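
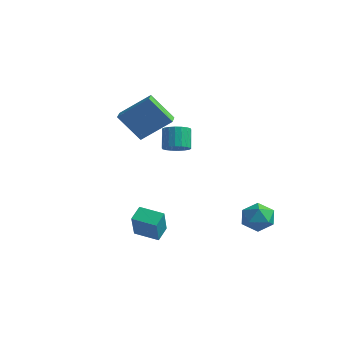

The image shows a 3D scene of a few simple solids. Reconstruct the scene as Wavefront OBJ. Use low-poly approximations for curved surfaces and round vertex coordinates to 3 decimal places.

v 0.169 -1.529 2.402
v 0.875 -1.434 2.668
v 0.376 -0.975 3.824
v -0.329 -1.071 3.558
v 0.809 -1.136 2.522
v 0.31 -0.677 3.678
v 0.616 -0.916 2.351
v 0.117 -0.458 3.507
v 0.335 -0.818 2.191
v -0.164 -0.359 3.347
v 0.021 -0.861 2.073
v -0.478 -0.402 3.228
v -0.264 -1.036 2.019
v -0.762 -0.577 3.175
v -0.462 -1.309 2.042
v -0.961 -0.85 3.198
v -0.536 -1.625 2.136
v -1.035 -1.166 3.292
v -0.47 -1.923 2.282
v -0.969 -1.464 3.438
v -0.277 -2.142 2.453
v -0.776 -1.684 3.609
v 0.004 -2.241 2.613
v -0.495 -1.782 3.769
v 0.318 -2.198 2.732
v -0.181 -1.739 3.887
v 0.602 -2.023 2.785
v 0.104 -1.564 3.941
v 0.801 -1.75 2.762
v 0.302 -1.291 3.918
v -0.154 -4.168 -3.084
v -0.412 -3.4 -2.533
v 1.065 -3.56 -3.36
v 0.807 -2.792 -2.809
v 0.593 -4.988 -1.591
v 0.335 -4.22 -1.04
v 1.812 -4.38 -1.867
v 1.554 -3.612 -1.316
v 1.775 2.067 -2.646
v 2.458 2.838 -2.662
v 3.022 0.962 -2.718
v 3.705 1.733 -2.734
v 3.161 1.545 -1.879
v 2.391 2.228 -1.835
v 3.089 1.572 -3.545
v 2.319 2.255 -3.501
v 3.271 2.533 -3.218
v 3.315 2.515 -2.189
v 2.165 1.285 -3.191
v 2.209 1.267 -2.162
v -4.441 -1.468 3.823
v -3.277 -0.255 5.147
v -3.465 -0.677 2.241
v -2.301 0.536 3.566
v -3.639 -2.316 3.894
v -2.475 -1.103 5.219
v -2.663 -1.525 2.313
v -1.499 -0.312 3.637
f 2 1 5
f 2 5 3
f 3 5 6
f 3 6 4
f 5 1 7
f 5 7 6
f 6 7 8
f 6 8 4
f 7 1 9
f 7 9 8
f 8 9 10
f 8 10 4
f 9 1 11
f 9 11 10
f 10 11 12
f 10 12 4
f 11 1 13
f 11 13 12
f 12 13 14
f 12 14 4
f 13 1 15
f 13 15 14
f 14 15 16
f 14 16 4
f 15 1 17
f 15 17 16
f 16 17 18
f 16 18 4
f 17 1 19
f 17 19 18
f 18 19 20
f 18 20 4
f 19 1 21
f 19 21 20
f 20 21 22
f 20 22 4
f 21 1 23
f 21 23 22
f 22 23 24
f 22 24 4
f 23 1 25
f 23 25 24
f 24 25 26
f 24 26 4
f 25 1 27
f 25 27 26
f 26 27 28
f 26 28 4
f 27 1 29
f 27 29 28
f 28 29 30
f 28 30 4
f 29 1 2
f 29 2 30
f 30 2 3
f 30 3 4
f 32 34 31
f 35 32 31
f 31 34 33
f 33 35 31
f 32 38 34
f 36 32 35
f 36 38 32
f 34 38 33
f 37 35 33
f 33 38 37
f 37 36 35
f 38 36 37
f 39 50 44
f 39 44 40
f 39 40 46
f 39 46 49
f 39 49 50
f 40 44 48
f 44 50 43
f 50 49 41
f 49 46 45
f 46 40 47
f 42 48 43
f 42 43 41
f 42 41 45
f 42 45 47
f 42 47 48
f 43 48 44
f 41 43 50
f 45 41 49
f 47 45 46
f 48 47 40
f 52 54 51
f 55 52 51
f 51 54 53
f 53 55 51
f 52 58 54
f 56 52 55
f 56 58 52
f 54 58 53
f 57 55 53
f 53 58 57
f 57 56 55
f 58 56 57



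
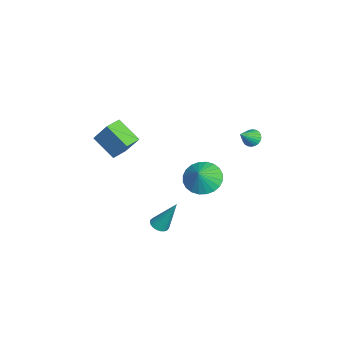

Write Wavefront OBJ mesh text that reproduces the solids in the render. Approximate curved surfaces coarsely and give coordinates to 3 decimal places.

v -2.005 2.761 1.682
v -1.597 2.907 1.414
v -1.335 2.199 2.398
v -1.612 3.056 1.545
v -1.688 3.159 1.698
v -1.812 3.203 1.847
v -1.965 3.178 1.972
v -2.124 3.091 2.052
v -2.266 2.953 2.076
v -2.367 2.785 2.04
v -2.414 2.614 1.95
v -2.398 2.465 1.819
v -2.323 2.362 1.667
v -2.199 2.319 1.517
v -2.046 2.343 1.392
v -1.886 2.431 1.312
v -1.745 2.569 1.288
v -1.643 2.736 1.324
v -3.894 -3.326 -0.762
v -4.648 -4.328 0.114
v -3.425 -2.626 0.442
v -4.179 -3.628 1.318
v -3.141 -3.872 -0.738
v -3.895 -4.874 0.138
v -2.672 -3.172 0.466
v -3.426 -4.174 1.342
v -2.262 0.466 -1.451
v -1.528 0.3 -2.094
v -1.538 0.254 -0.569
v -1.491 0.679 -2.033
v -1.571 1.027 -1.884
v -1.757 1.288 -1.669
v -2.019 1.425 -1.421
v -2.319 1.415 -1.177
v -2.61 1.261 -0.975
v -2.847 0.986 -0.845
v -2.996 0.631 -0.808
v -3.033 0.252 -0.868
v -2.953 -0.096 -1.017
v -2.767 -0.357 -1.232
v -2.505 -0.494 -1.481
v -2.206 -0.484 -1.725
v -1.915 -0.33 -1.927
v -1.677 -0.055 -2.056
v -1.619 -1.588 -4.44
v -1.127 -1.51 -4.552
v -1.361 -0.752 -2.72
v -1.218 -1.333 -4.624
v -1.377 -1.199 -4.665
v -1.578 -1.133 -4.667
v -1.787 -1.145 -4.63
v -1.966 -1.234 -4.56
v -2.086 -1.384 -4.469
v -2.124 -1.569 -4.374
v -2.076 -1.758 -4.289
v -1.948 -1.917 -4.231
v -1.763 -2.019 -4.209
v -1.554 -2.047 -4.227
v -1.356 -1.995 -4.282
v -1.203 -1.873 -4.364
v -1.122 -1.701 -4.46
f 2 1 4
f 2 4 3
f 4 1 5
f 4 5 3
f 5 1 6
f 5 6 3
f 6 1 7
f 6 7 3
f 7 1 8
f 7 8 3
f 8 1 9
f 8 9 3
f 9 1 10
f 9 10 3
f 10 1 11
f 10 11 3
f 11 1 12
f 11 12 3
f 12 1 13
f 12 13 3
f 13 1 14
f 13 14 3
f 14 1 15
f 14 15 3
f 15 1 16
f 15 16 3
f 16 1 17
f 16 17 3
f 17 1 18
f 17 18 3
f 18 1 2
f 18 2 3
f 20 22 19
f 23 20 19
f 19 22 21
f 21 23 19
f 20 26 22
f 24 20 23
f 24 26 20
f 22 26 21
f 25 23 21
f 21 26 25
f 25 24 23
f 26 24 25
f 28 27 30
f 28 30 29
f 30 27 31
f 30 31 29
f 31 27 32
f 31 32 29
f 32 27 33
f 32 33 29
f 33 27 34
f 33 34 29
f 34 27 35
f 34 35 29
f 35 27 36
f 35 36 29
f 36 27 37
f 36 37 29
f 37 27 38
f 37 38 29
f 38 27 39
f 38 39 29
f 39 27 40
f 39 40 29
f 40 27 41
f 40 41 29
f 41 27 42
f 41 42 29
f 42 27 43
f 42 43 29
f 43 27 44
f 43 44 29
f 44 27 28
f 44 28 29
f 46 45 48
f 46 48 47
f 48 45 49
f 48 49 47
f 49 45 50
f 49 50 47
f 50 45 51
f 50 51 47
f 51 45 52
f 51 52 47
f 52 45 53
f 52 53 47
f 53 45 54
f 53 54 47
f 54 45 55
f 54 55 47
f 55 45 56
f 55 56 47
f 56 45 57
f 56 57 47
f 57 45 58
f 57 58 47
f 58 45 59
f 58 59 47
f 59 45 60
f 59 60 47
f 60 45 61
f 60 61 47
f 61 45 46
f 61 46 47



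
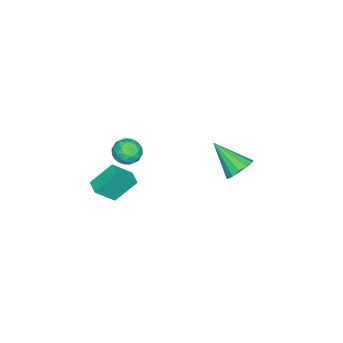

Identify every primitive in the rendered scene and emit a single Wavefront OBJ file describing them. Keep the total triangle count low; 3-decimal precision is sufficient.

v -1.289 -3.734 -4.203
v -0.49 -4.501 -3.091
v -2.081 -2.784 -2.979
v -1.281 -3.551 -1.867
v -0.639 -3.129 -4.253
v 0.161 -3.896 -3.141
v -1.43 -2.179 -3.029
v -0.631 -2.946 -1.917
v -3.737 -3.647 -1.755
v -3.116 -3.055 -1.504
v -2.944 -3.985 -2.916
v -2.323 -3.393 -2.665
v -2.448 -4.139 -2.189
v -2.938 -3.93 -1.471
v -3.122 -3.11 -2.949
v -3.612 -2.901 -2.231
v -2.736 -2.723 -2.242
v -2.32 -3.359 -1.772
v -3.74 -3.681 -2.648
v -3.324 -4.317 -2.178
v -3.496 -3.321 -1.528
v -2.564 -3.719 -2.892
v -2.637 -4.157 -2.612
v -2.272 -3.809 -2.465
v -3.391 -3.836 -1.508
v -3.027 -3.488 -1.361
v -2.634 -4.125 -1.763
v -3.033 -3.552 -3.059
v -2.669 -3.204 -2.912
v -3.788 -3.231 -1.955
v -3.423 -2.883 -1.808
v -3.426 -2.915 -2.657
v -2.908 -2.778 -1.814
v -2.442 -2.977 -2.496
v -2.911 -2.811 -2.663
v -3.2 -2.688 -2.241
v -2.663 -3.152 -1.537
v -2.197 -3.351 -2.22
v -2.27 -3.789 -1.94
v -2.558 -3.666 -1.518
v -2.44 -2.957 -1.971
v -3.863 -3.689 -2.2
v -3.397 -3.888 -2.883
v -3.502 -3.374 -2.902
v -3.79 -3.251 -2.48
v -3.618 -4.063 -1.924
v -3.152 -4.262 -2.606
v -2.86 -4.352 -2.179
v -3.149 -4.229 -1.757
v -3.62 -4.083 -2.449
v -1.27 3.674 0.432
v -0.412 3.622 0.618
v -1.65 2.026 1.728
v -0.609 3.931 0.953
v -1.016 4.158 1.122
v -1.504 4.231 1.072
v -1.917 4.127 0.819
v -2.126 3.88 0.443
v -2.062 3.567 0.064
v -1.747 3.288 -0.198
v -1.281 3.131 -0.261
v -0.811 3.147 -0.103
v -0.487 3.33 0.225
f 2 4 1
f 5 2 1
f 1 4 3
f 3 5 1
f 2 8 4
f 6 2 5
f 6 8 2
f 4 8 3
f 7 5 3
f 3 8 7
f 7 6 5
f 8 6 7
f 9 46 25
f 46 20 49
f 25 49 14
f 46 49 25
f 9 25 21
f 25 14 26
f 21 26 10
f 25 26 21
f 9 21 30
f 21 10 31
f 30 31 16
f 21 31 30
f 9 30 42
f 30 16 45
f 42 45 19
f 30 45 42
f 9 42 46
f 42 19 50
f 46 50 20
f 42 50 46
f 10 26 37
f 26 14 40
f 37 40 18
f 26 40 37
f 14 49 27
f 49 20 48
f 27 48 13
f 49 48 27
f 20 50 47
f 50 19 43
f 47 43 11
f 50 43 47
f 19 45 44
f 45 16 32
f 44 32 15
f 45 32 44
f 16 31 36
f 31 10 33
f 36 33 17
f 31 33 36
f 12 38 24
f 38 18 39
f 24 39 13
f 38 39 24
f 12 24 22
f 24 13 23
f 22 23 11
f 24 23 22
f 12 22 29
f 22 11 28
f 29 28 15
f 22 28 29
f 12 29 34
f 29 15 35
f 34 35 17
f 29 35 34
f 12 34 38
f 34 17 41
f 38 41 18
f 34 41 38
f 13 39 27
f 39 18 40
f 27 40 14
f 39 40 27
f 11 23 47
f 23 13 48
f 47 48 20
f 23 48 47
f 15 28 44
f 28 11 43
f 44 43 19
f 28 43 44
f 17 35 36
f 35 15 32
f 36 32 16
f 35 32 36
f 18 41 37
f 41 17 33
f 37 33 10
f 41 33 37
f 52 51 54
f 52 54 53
f 54 51 55
f 54 55 53
f 55 51 56
f 55 56 53
f 56 51 57
f 56 57 53
f 57 51 58
f 57 58 53
f 58 51 59
f 58 59 53
f 59 51 60
f 59 60 53
f 60 51 61
f 60 61 53
f 61 51 62
f 61 62 53
f 62 51 63
f 62 63 53
f 63 51 52
f 63 52 53



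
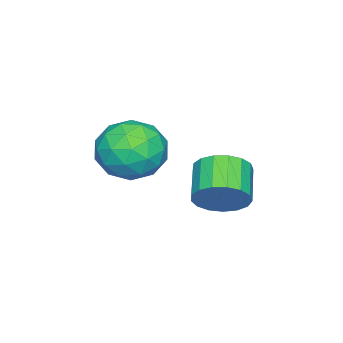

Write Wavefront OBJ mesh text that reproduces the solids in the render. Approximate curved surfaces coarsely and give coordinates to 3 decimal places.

v 1.742 3.111 0.236
v 2.28 2.682 0.784
v 1.237 2.199 1.432
v 0.698 2.629 0.884
v 2.224 3.055 0.971
v 1.18 2.573 1.618
v 2.056 3.442 0.989
v 1.012 2.959 1.637
v 1.817 3.752 0.835
v 0.773 3.269 1.482
v 1.561 3.916 0.543
v 0.517 3.433 1.191
v 1.346 3.895 0.182
v 0.302 3.412 0.83
v 1.222 3.695 -0.167
v 0.178 3.212 0.48
v 1.217 3.361 -0.424
v 0.173 2.878 0.224
v 1.332 2.97 -0.53
v 0.288 2.487 0.118
v 1.541 2.611 -0.46
v 0.497 2.129 0.188
v 1.797 2.367 -0.23
v 0.753 1.884 0.417
v 2.039 2.294 0.106
v 0.996 1.811 0.754
v 2.214 2.407 0.472
v 1.17 1.924 1.12
v 1.922 1.2 1.196
v 2.62 0.325 0.907
v 0.76 -0.005 2.033
v 1.458 -0.88 1.744
v 1.798 -0.105 2.532
v 2.516 0.64 2.015
v 0.864 -0.32 0.925
v 1.582 0.425 0.408
v 1.966 -0.614 0.739
v 2.544 -0.482 1.732
v 0.836 0.802 1.208
v 1.414 0.934 2.201
v 2.373 0.868 0.978
v 1.007 -0.548 1.962
v 1.207 -0.093 2.425
v 1.617 -0.607 2.255
v 2.312 1.053 1.63
v 2.723 0.539 1.459
v 2.239 0.286 2.415
v 0.657 -0.219 1.481
v 1.068 -0.733 1.31
v 1.763 0.927 0.685
v 2.173 0.413 0.515
v 1.141 0.034 0.525
v 2.399 -0.198 0.709
v 1.716 -0.906 1.201
v 1.367 -0.577 0.72
v 1.789 -0.139 0.416
v 2.739 -0.12 1.293
v 2.056 -0.828 1.785
v 2.256 -0.373 2.249
v 2.678 0.065 1.945
v 2.355 -0.672 1.195
v 1.324 1.148 1.155
v 0.641 0.44 1.647
v 0.702 0.255 0.995
v 1.124 0.693 0.691
v 1.664 1.226 1.739
v 0.981 0.518 2.231
v 1.591 0.459 2.524
v 2.013 0.897 2.22
v 1.025 0.992 1.745
f 2 1 5
f 2 5 3
f 3 5 6
f 3 6 4
f 5 1 7
f 5 7 6
f 6 7 8
f 6 8 4
f 7 1 9
f 7 9 8
f 8 9 10
f 8 10 4
f 9 1 11
f 9 11 10
f 10 11 12
f 10 12 4
f 11 1 13
f 11 13 12
f 12 13 14
f 12 14 4
f 13 1 15
f 13 15 14
f 14 15 16
f 14 16 4
f 15 1 17
f 15 17 16
f 16 17 18
f 16 18 4
f 17 1 19
f 17 19 18
f 18 19 20
f 18 20 4
f 19 1 21
f 19 21 20
f 20 21 22
f 20 22 4
f 21 1 23
f 21 23 22
f 22 23 24
f 22 24 4
f 23 1 25
f 23 25 24
f 24 25 26
f 24 26 4
f 25 1 27
f 25 27 26
f 26 27 28
f 26 28 4
f 27 1 2
f 27 2 28
f 28 2 3
f 28 3 4
f 29 66 45
f 66 40 69
f 45 69 34
f 66 69 45
f 29 45 41
f 45 34 46
f 41 46 30
f 45 46 41
f 29 41 50
f 41 30 51
f 50 51 36
f 41 51 50
f 29 50 62
f 50 36 65
f 62 65 39
f 50 65 62
f 29 62 66
f 62 39 70
f 66 70 40
f 62 70 66
f 30 46 57
f 46 34 60
f 57 60 38
f 46 60 57
f 34 69 47
f 69 40 68
f 47 68 33
f 69 68 47
f 40 70 67
f 70 39 63
f 67 63 31
f 70 63 67
f 39 65 64
f 65 36 52
f 64 52 35
f 65 52 64
f 36 51 56
f 51 30 53
f 56 53 37
f 51 53 56
f 32 58 44
f 58 38 59
f 44 59 33
f 58 59 44
f 32 44 42
f 44 33 43
f 42 43 31
f 44 43 42
f 32 42 49
f 42 31 48
f 49 48 35
f 42 48 49
f 32 49 54
f 49 35 55
f 54 55 37
f 49 55 54
f 32 54 58
f 54 37 61
f 58 61 38
f 54 61 58
f 33 59 47
f 59 38 60
f 47 60 34
f 59 60 47
f 31 43 67
f 43 33 68
f 67 68 40
f 43 68 67
f 35 48 64
f 48 31 63
f 64 63 39
f 48 63 64
f 37 55 56
f 55 35 52
f 56 52 36
f 55 52 56
f 38 61 57
f 61 37 53
f 57 53 30
f 61 53 57



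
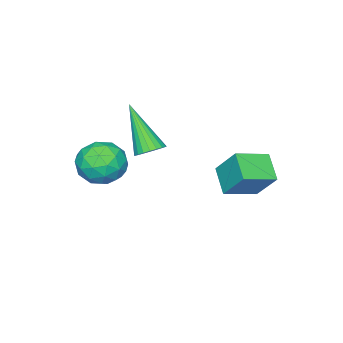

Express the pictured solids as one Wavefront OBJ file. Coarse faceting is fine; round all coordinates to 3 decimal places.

v -0.037 -1.29 3.428
v 0.804 -1.107 3.151
v -0.124 -2.373 2.449
v 0.717 -2.19 2.172
v 0.578 -2.544 2.992
v 0.632 -1.874 3.598
v 0.048 -1.606 2.002
v 0.102 -0.936 2.608
v 0.857 -1.302 2.27
v 1.184 -1.882 2.882
v -0.504 -1.598 2.718
v -0.177 -2.178 3.33
v 0.391 -1.103 3.376
v 0.289 -2.377 2.224
v 0.207 -2.585 2.707
v 0.702 -2.477 2.544
v 0.29 -1.554 3.638
v 0.784 -1.447 3.476
v 0.651 -2.291 3.382
v -0.104 -2.033 2.124
v 0.39 -1.926 1.962
v -0.022 -1.003 3.056
v 0.473 -0.895 2.893
v 0.029 -1.189 2.218
v 0.917 -1.111 2.695
v 0.866 -1.747 2.119
v 0.472 -1.404 2.02
v 0.504 -1.01 2.375
v 1.109 -1.451 3.055
v 1.058 -2.088 2.479
v 0.976 -2.296 2.961
v 1.008 -1.902 3.317
v 1.14 -1.566 2.537
v -0.378 -1.392 3.121
v -0.429 -2.029 2.545
v -0.328 -1.578 2.283
v -0.296 -1.184 2.639
v -0.186 -1.733 3.481
v -0.237 -2.369 2.905
v 0.176 -2.47 3.225
v 0.208 -2.076 3.58
v -0.46 -1.914 3.063
v -3.057 0.205 1.617
v -2.98 1.047 2.682
v -4.151 0.748 1.267
v -4.074 1.59 2.333
v -2.486 0.95 0.987
v -2.409 1.792 2.053
v -3.58 1.493 0.638
v -3.503 2.335 1.703
v -1.852 -1.529 2.371
v -1.474 -1.242 2.668
v -2.228 -2.711 3.989
v -1.669 -1.122 2.71
v -1.896 -1.073 2.693
v -2.115 -1.102 2.621
v -2.289 -1.206 2.505
v -2.387 -1.365 2.366
v -2.393 -1.552 2.228
v -2.305 -1.735 2.114
v -2.138 -1.883 2.045
v -1.922 -1.969 2.032
v -1.694 -1.979 2.078
v -1.493 -1.911 2.174
v -1.354 -1.777 2.304
v -1.302 -1.6 2.446
v -1.344 -1.411 2.575
f 1 38 17
f 38 12 41
f 17 41 6
f 38 41 17
f 1 17 13
f 17 6 18
f 13 18 2
f 17 18 13
f 1 13 22
f 13 2 23
f 22 23 8
f 13 23 22
f 1 22 34
f 22 8 37
f 34 37 11
f 22 37 34
f 1 34 38
f 34 11 42
f 38 42 12
f 34 42 38
f 2 18 29
f 18 6 32
f 29 32 10
f 18 32 29
f 6 41 19
f 41 12 40
f 19 40 5
f 41 40 19
f 12 42 39
f 42 11 35
f 39 35 3
f 42 35 39
f 11 37 36
f 37 8 24
f 36 24 7
f 37 24 36
f 8 23 28
f 23 2 25
f 28 25 9
f 23 25 28
f 4 30 16
f 30 10 31
f 16 31 5
f 30 31 16
f 4 16 14
f 16 5 15
f 14 15 3
f 16 15 14
f 4 14 21
f 14 3 20
f 21 20 7
f 14 20 21
f 4 21 26
f 21 7 27
f 26 27 9
f 21 27 26
f 4 26 30
f 26 9 33
f 30 33 10
f 26 33 30
f 5 31 19
f 31 10 32
f 19 32 6
f 31 32 19
f 3 15 39
f 15 5 40
f 39 40 12
f 15 40 39
f 7 20 36
f 20 3 35
f 36 35 11
f 20 35 36
f 9 27 28
f 27 7 24
f 28 24 8
f 27 24 28
f 10 33 29
f 33 9 25
f 29 25 2
f 33 25 29
f 44 46 43
f 47 44 43
f 43 46 45
f 45 47 43
f 44 50 46
f 48 44 47
f 48 50 44
f 46 50 45
f 49 47 45
f 45 50 49
f 49 48 47
f 50 48 49
f 52 51 54
f 52 54 53
f 54 51 55
f 54 55 53
f 55 51 56
f 55 56 53
f 56 51 57
f 56 57 53
f 57 51 58
f 57 58 53
f 58 51 59
f 58 59 53
f 59 51 60
f 59 60 53
f 60 51 61
f 60 61 53
f 61 51 62
f 61 62 53
f 62 51 63
f 62 63 53
f 63 51 64
f 63 64 53
f 64 51 65
f 64 65 53
f 65 51 66
f 65 66 53
f 66 51 67
f 66 67 53
f 67 51 52
f 67 52 53



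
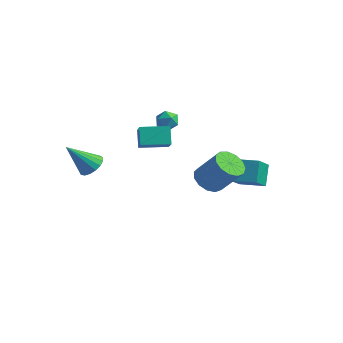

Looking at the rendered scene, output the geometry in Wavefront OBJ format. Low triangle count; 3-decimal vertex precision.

v -2.866 4.237 1.43
v -2.404 4.299 0.96
v -2.616 3.201 1.54
v -2.154 3.263 1.07
v -2.07 3.557 1.658
v -2.225 4.197 1.59
v -2.795 3.303 0.91
v -2.95 3.943 0.842
v -2.36 3.721 0.639
v -1.912 3.879 1.101
v -3.108 3.621 1.399
v -2.66 3.779 1.861
v -2.148 -2.072 0.643
v -1.592 -1.863 1.067
v -2.852 -3.028 2.037
v -1.833 -1.614 1.116
v -2.146 -1.471 1.057
v -2.459 -1.465 0.903
v -2.702 -1.598 0.689
v -2.817 -1.84 0.465
v -2.779 -2.135 0.282
v -2.597 -2.416 0.181
v -2.312 -2.618 0.187
v -1.989 -2.695 0.297
v -1.703 -2.629 0.486
v -1.519 -2.436 0.712
v -1.479 -2.16 0.921
v -2.674 1.791 0.067
v -1.896 1.093 0.822
v -3.141 2.244 0.966
v -2.362 1.546 1.722
v -1.658 2.894 0.038
v -0.879 2.196 0.794
v -2.124 3.347 0.938
v -1.346 2.649 1.693
v 2.131 3.753 -1.551
v 2.636 2.369 -0.5
v 1.762 4.419 -0.497
v 2.267 3.035 0.554
v 3.333 4.265 -1.454
v 3.838 2.881 -0.403
v 2.964 4.931 -0.4
v 3.469 3.547 0.651
v 2.382 1.105 0.009
v 2.846 0.438 -0.242
v 3.962 0.688 1.161
v 3.498 1.355 1.411
v 3.033 0.822 -0.459
v 4.149 1.072 0.944
v 3.013 1.296 -0.528
v 4.129 1.545 0.875
v 2.793 1.709 -0.426
v 3.909 1.958 0.977
v 2.443 1.93 -0.187
v 3.559 2.18 1.216
v 2.073 1.89 0.115
v 3.189 2.139 1.518
v 1.801 1.6 0.383
v 2.917 1.85 1.785
v 1.714 1.153 0.532
v 2.83 1.403 1.935
v 1.839 0.691 0.515
v 2.955 0.941 1.917
v 2.136 0.361 0.337
v 3.252 0.61 1.74
v 2.511 0.266 0.055
v 3.628 0.516 1.458
f 1 12 6
f 1 6 2
f 1 2 8
f 1 8 11
f 1 11 12
f 2 6 10
f 6 12 5
f 12 11 3
f 11 8 7
f 8 2 9
f 4 10 5
f 4 5 3
f 4 3 7
f 4 7 9
f 4 9 10
f 5 10 6
f 3 5 12
f 7 3 11
f 9 7 8
f 10 9 2
f 14 13 16
f 14 16 15
f 16 13 17
f 16 17 15
f 17 13 18
f 17 18 15
f 18 13 19
f 18 19 15
f 19 13 20
f 19 20 15
f 20 13 21
f 20 21 15
f 21 13 22
f 21 22 15
f 22 13 23
f 22 23 15
f 23 13 24
f 23 24 15
f 24 13 25
f 24 25 15
f 25 13 26
f 25 26 15
f 26 13 27
f 26 27 15
f 27 13 14
f 27 14 15
f 29 31 28
f 32 29 28
f 28 31 30
f 30 32 28
f 29 35 31
f 33 29 32
f 33 35 29
f 31 35 30
f 34 32 30
f 30 35 34
f 34 33 32
f 35 33 34
f 37 39 36
f 40 37 36
f 36 39 38
f 38 40 36
f 37 43 39
f 41 37 40
f 41 43 37
f 39 43 38
f 42 40 38
f 38 43 42
f 42 41 40
f 43 41 42
f 45 44 48
f 45 48 46
f 46 48 49
f 46 49 47
f 48 44 50
f 48 50 49
f 49 50 51
f 49 51 47
f 50 44 52
f 50 52 51
f 51 52 53
f 51 53 47
f 52 44 54
f 52 54 53
f 53 54 55
f 53 55 47
f 54 44 56
f 54 56 55
f 55 56 57
f 55 57 47
f 56 44 58
f 56 58 57
f 57 58 59
f 57 59 47
f 58 44 60
f 58 60 59
f 59 60 61
f 59 61 47
f 60 44 62
f 60 62 61
f 61 62 63
f 61 63 47
f 62 44 64
f 62 64 63
f 63 64 65
f 63 65 47
f 64 44 66
f 64 66 65
f 65 66 67
f 65 67 47
f 66 44 45
f 66 45 67
f 67 45 46
f 67 46 47



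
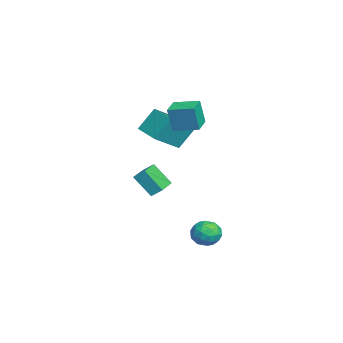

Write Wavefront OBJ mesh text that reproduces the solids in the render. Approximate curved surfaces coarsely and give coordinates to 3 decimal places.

v -2.02 -0.554 -2.427
v -2.449 -1.495 -1.18
v -1.845 0.047 -1.912
v -2.274 -0.895 -0.666
v -0.526 -1.085 -2.314
v -0.955 -2.027 -1.068
v -0.351 -0.485 -1.8
v -0.78 -1.426 -0.553
v -2.123 0.454 2.469
v -2.056 0.156 4.008
v -1.671 1.841 2.718
v -1.604 1.543 4.258
v -0.896 0.077 2.342
v -0.829 -0.221 3.882
v -0.444 1.464 2.592
v -0.377 1.166 4.131
v -2.853 -1.734 1.793
v -3.155 -0.837 3.144
v -4.061 -0.399 0.637
v -4.363 0.498 1.988
v -1.597 -0.858 1.492
v -1.899 0.039 2.843
v -2.805 0.477 0.336
v -3.107 1.374 1.687
v 2.012 2.287 -4.31
v 2.644 2.499 -3.714
v 2.096 0.901 -3.906
v 2.728 1.113 -3.31
v 1.886 1.387 -3.185
v 1.835 2.243 -3.435
v 2.905 1.157 -4.185
v 2.854 2.013 -4.435
v 3.196 1.8 -3.637
v 2.567 1.942 -3.019
v 2.173 1.458 -4.601
v 1.544 1.6 -3.983
v 2.321 2.515 -4.048
v 2.419 0.885 -3.572
v 1.924 1.046 -3.499
v 2.296 1.171 -3.149
v 1.845 2.365 -3.883
v 2.217 2.489 -3.533
v 1.771 1.835 -3.222
v 2.523 0.911 -4.087
v 2.895 1.035 -3.737
v 2.444 2.229 -4.471
v 2.816 2.354 -4.121
v 2.969 1.565 -4.398
v 3.017 2.228 -3.652
v 3.066 1.414 -3.415
v 3.17 1.439 -3.929
v 3.14 1.943 -4.076
v 2.647 2.312 -3.289
v 2.696 1.497 -3.052
v 2.201 1.658 -2.978
v 2.171 2.162 -3.125
v 2.971 1.901 -3.244
v 2.044 1.903 -4.568
v 2.093 1.088 -4.331
v 2.569 1.238 -4.495
v 2.539 1.742 -4.642
v 1.674 1.986 -4.205
v 1.723 1.172 -3.968
v 1.6 1.457 -3.544
v 1.57 1.961 -3.691
v 1.769 1.499 -4.376
f 2 4 1
f 5 2 1
f 1 4 3
f 3 5 1
f 2 8 4
f 6 2 5
f 6 8 2
f 4 8 3
f 7 5 3
f 3 8 7
f 7 6 5
f 8 6 7
f 10 12 9
f 13 10 9
f 9 12 11
f 11 13 9
f 10 16 12
f 14 10 13
f 14 16 10
f 12 16 11
f 15 13 11
f 11 16 15
f 15 14 13
f 16 14 15
f 18 20 17
f 21 18 17
f 17 20 19
f 19 21 17
f 18 24 20
f 22 18 21
f 22 24 18
f 20 24 19
f 23 21 19
f 19 24 23
f 23 22 21
f 24 22 23
f 25 62 41
f 62 36 65
f 41 65 30
f 62 65 41
f 25 41 37
f 41 30 42
f 37 42 26
f 41 42 37
f 25 37 46
f 37 26 47
f 46 47 32
f 37 47 46
f 25 46 58
f 46 32 61
f 58 61 35
f 46 61 58
f 25 58 62
f 58 35 66
f 62 66 36
f 58 66 62
f 26 42 53
f 42 30 56
f 53 56 34
f 42 56 53
f 30 65 43
f 65 36 64
f 43 64 29
f 65 64 43
f 36 66 63
f 66 35 59
f 63 59 27
f 66 59 63
f 35 61 60
f 61 32 48
f 60 48 31
f 61 48 60
f 32 47 52
f 47 26 49
f 52 49 33
f 47 49 52
f 28 54 40
f 54 34 55
f 40 55 29
f 54 55 40
f 28 40 38
f 40 29 39
f 38 39 27
f 40 39 38
f 28 38 45
f 38 27 44
f 45 44 31
f 38 44 45
f 28 45 50
f 45 31 51
f 50 51 33
f 45 51 50
f 28 50 54
f 50 33 57
f 54 57 34
f 50 57 54
f 29 55 43
f 55 34 56
f 43 56 30
f 55 56 43
f 27 39 63
f 39 29 64
f 63 64 36
f 39 64 63
f 31 44 60
f 44 27 59
f 60 59 35
f 44 59 60
f 33 51 52
f 51 31 48
f 52 48 32
f 51 48 52
f 34 57 53
f 57 33 49
f 53 49 26
f 57 49 53



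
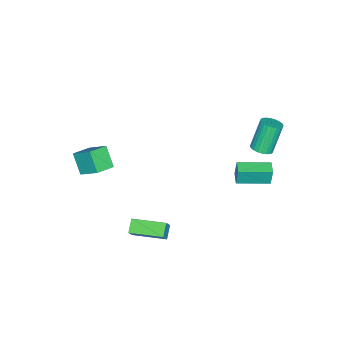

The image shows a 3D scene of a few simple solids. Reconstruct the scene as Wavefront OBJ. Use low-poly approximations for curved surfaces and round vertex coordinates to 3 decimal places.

v 3.881 -0.9 -2.419
v 3.101 -1.137 -1.892
v 3.419 1.155 -2.178
v 2.639 0.918 -1.652
v 4.341 -0.878 -1.728
v 3.561 -1.115 -1.202
v 3.879 1.177 -1.488
v 3.099 0.94 -0.961
v 3.166 -5.211 2.755
v 3.387 -3.909 3.81
v 2.037 -4.803 2.489
v 2.257 -3.502 3.543
v 3.723 -4.398 1.637
v 3.943 -3.097 2.691
v 2.593 -3.991 1.37
v 2.814 -2.689 2.425
v -4.427 3.803 -1.725
v -4.434 3.923 -0.511
v -3.68 4.284 -1.768
v -3.687 4.404 -0.554
v -3.293 2.056 -1.546
v -3.3 2.176 -0.332
v -2.546 2.537 -1.589
v -2.553 2.657 -0.375
v -3.351 3.755 1.803
v -2.705 3.809 2.093
v -3.563 4 3.967
v -4.209 3.945 3.677
v -2.763 4.075 2.04
v -3.621 4.265 3.914
v -2.91 4.291 1.95
v -3.768 4.482 3.824
v -3.125 4.427 1.838
v -3.983 4.617 3.712
v -3.373 4.459 1.721
v -4.232 4.65 3.595
v -3.619 4.385 1.616
v -4.477 4.576 3.49
v -3.823 4.215 1.54
v -4.682 4.405 3.414
v -3.956 3.974 1.504
v -4.814 4.165 3.378
v -3.997 3.7 1.513
v -4.855 3.891 3.387
v -3.939 3.435 1.566
v -4.797 3.625 3.44
v -3.792 3.218 1.656
v -4.65 3.409 3.53
v -3.577 3.083 1.768
v -4.435 3.273 3.642
v -3.328 3.05 1.885
v -4.187 3.241 3.759
v -3.083 3.124 1.99
v -3.941 3.315 3.864
v -2.878 3.295 2.066
v -3.737 3.485 3.94
v -2.746 3.535 2.102
v -3.604 3.726 3.976
f 2 4 1
f 5 2 1
f 1 4 3
f 3 5 1
f 2 8 4
f 6 2 5
f 6 8 2
f 4 8 3
f 7 5 3
f 3 8 7
f 7 6 5
f 8 6 7
f 10 12 9
f 13 10 9
f 9 12 11
f 11 13 9
f 10 16 12
f 14 10 13
f 14 16 10
f 12 16 11
f 15 13 11
f 11 16 15
f 15 14 13
f 16 14 15
f 18 20 17
f 21 18 17
f 17 20 19
f 19 21 17
f 18 24 20
f 22 18 21
f 22 24 18
f 20 24 19
f 23 21 19
f 19 24 23
f 23 22 21
f 24 22 23
f 26 25 29
f 26 29 27
f 27 29 30
f 27 30 28
f 29 25 31
f 29 31 30
f 30 31 32
f 30 32 28
f 31 25 33
f 31 33 32
f 32 33 34
f 32 34 28
f 33 25 35
f 33 35 34
f 34 35 36
f 34 36 28
f 35 25 37
f 35 37 36
f 36 37 38
f 36 38 28
f 37 25 39
f 37 39 38
f 38 39 40
f 38 40 28
f 39 25 41
f 39 41 40
f 40 41 42
f 40 42 28
f 41 25 43
f 41 43 42
f 42 43 44
f 42 44 28
f 43 25 45
f 43 45 44
f 44 45 46
f 44 46 28
f 45 25 47
f 45 47 46
f 46 47 48
f 46 48 28
f 47 25 49
f 47 49 48
f 48 49 50
f 48 50 28
f 49 25 51
f 49 51 50
f 50 51 52
f 50 52 28
f 51 25 53
f 51 53 52
f 52 53 54
f 52 54 28
f 53 25 55
f 53 55 54
f 54 55 56
f 54 56 28
f 55 25 57
f 55 57 56
f 56 57 58
f 56 58 28
f 57 25 26
f 57 26 58
f 58 26 27
f 58 27 28



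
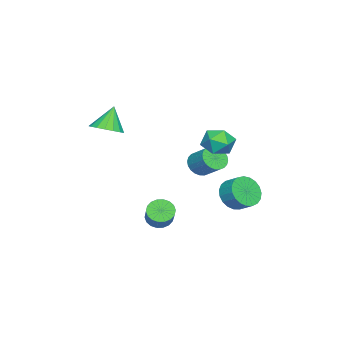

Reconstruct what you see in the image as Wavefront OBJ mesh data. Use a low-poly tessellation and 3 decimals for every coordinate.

v -3.181 2.575 -2.315
v -2.204 2.285 -2.46
v -1.881 3.094 -1.911
v -2.859 3.385 -1.765
v -2.272 2.54 -2.797
v -1.949 3.35 -2.248
v -2.497 2.802 -3.051
v -2.175 3.611 -2.501
v -2.841 3.025 -3.177
v -2.518 3.834 -2.627
v -3.243 3.169 -3.154
v -2.921 3.979 -2.605
v -3.635 3.211 -2.986
v -3.312 4.021 -2.437
v -3.948 3.144 -2.702
v -3.626 3.953 -2.152
v -4.129 2.977 -2.351
v -3.806 3.787 -1.801
v -4.146 2.742 -1.993
v -3.823 3.551 -1.444
v -3.996 2.477 -1.692
v -3.673 3.287 -1.143
v -3.705 2.23 -1.498
v -3.382 3.039 -0.949
v -3.324 2.042 -1.445
v -3.001 2.851 -0.896
v -2.918 1.946 -1.543
v -2.595 2.756 -0.993
v -2.557 1.96 -1.774
v -2.235 2.769 -1.225
v -2.305 2.079 -2.098
v -1.982 2.889 -1.549
v -0.225 3.678 3.171
v 0.251 3.49 2.338
v 0.129 2.23 3.702
v 0.605 2.042 2.869
v 0.968 2.692 3.502
v 0.749 3.587 3.174
v -0.369 2.133 2.866
v -0.588 3.028 2.538
v 0.162 2.534 2.149
v 0.988 2.88 2.542
v -0.608 2.84 3.498
v 0.218 3.186 3.891
v 0.28 -3.208 3.005
v 0.924 -2.559 3.262
v -0.42 -3.072 4.415
v 0.592 -2.314 3.073
v 0.188 -2.273 2.868
v -0.195 -2.446 2.695
v -0.469 -2.795 2.593
v -0.571 -3.237 2.585
v -0.479 -3.674 2.673
v -0.212 -4.003 2.838
v 0.167 -4.151 3.04
v 0.572 -4.083 3.235
v 0.911 -3.814 3.377
v 1.104 -3.407 3.434
v 1.109 -2.954 3.392
v -1.352 -0.953 -3.75
v -0.866 -0.908 -4.345
v 0.638 -0.222 -3.066
v 0.152 -0.267 -2.47
v -1.011 -0.597 -4.341
v 0.493 0.089 -3.062
v -1.223 -0.357 -4.22
v 0.28 0.329 -2.941
v -1.461 -0.235 -4.006
v 0.042 0.451 -2.726
v -1.677 -0.255 -3.741
v -0.174 0.431 -2.461
v -1.829 -0.414 -3.478
v -0.326 0.272 -2.198
v -1.887 -0.679 -3.268
v -0.383 0.007 -1.989
v -1.838 -0.998 -3.154
v -0.334 -0.312 -1.875
v -1.693 -1.309 -3.158
v -0.189 -0.623 -1.879
v -1.48 -1.549 -3.279
v 0.023 -0.863 -2
v -1.242 -1.671 -3.494
v 0.261 -0.985 -2.214
v -1.026 -1.651 -3.759
v 0.477 -0.965 -2.479
v -0.874 -1.492 -4.022
v 0.629 -0.806 -2.742
v -0.817 -1.227 -4.231
v 0.687 -0.541 -2.952
v -2.809 0.792 -0.159
v -2.055 0.549 -0.326
v -1.536 1.586 0.512
v -2.291 1.828 0.679
v -2.104 0.76 -0.556
v -1.586 1.796 0.281
v -2.261 0.976 -0.726
v -1.742 2.012 0.112
v -2.501 1.163 -0.809
v -1.983 2.2 0.028
v -2.789 1.294 -0.794
v -2.27 2.331 0.044
v -3.079 1.349 -0.681
v -2.56 2.385 0.156
v -3.328 1.319 -0.489
v -2.809 2.355 0.348
v -3.499 1.208 -0.247
v -2.98 2.245 0.59
v -3.564 1.034 0.008
v -3.045 2.071 0.846
v -3.514 0.824 0.239
v -2.996 1.86 1.076
v -3.358 0.608 0.408
v -2.839 1.644 1.246
v -3.117 0.42 0.492
v -2.599 1.457 1.329
v -2.83 0.289 0.476
v -2.311 1.326 1.314
v -2.54 0.235 0.364
v -2.021 1.271 1.201
v -2.291 0.265 0.172
v -1.772 1.301 1.009
v -2.12 0.375 -0.07
v -1.601 1.412 0.767
f 2 1 5
f 2 5 3
f 3 5 6
f 3 6 4
f 5 1 7
f 5 7 6
f 6 7 8
f 6 8 4
f 7 1 9
f 7 9 8
f 8 9 10
f 8 10 4
f 9 1 11
f 9 11 10
f 10 11 12
f 10 12 4
f 11 1 13
f 11 13 12
f 12 13 14
f 12 14 4
f 13 1 15
f 13 15 14
f 14 15 16
f 14 16 4
f 15 1 17
f 15 17 16
f 16 17 18
f 16 18 4
f 17 1 19
f 17 19 18
f 18 19 20
f 18 20 4
f 19 1 21
f 19 21 20
f 20 21 22
f 20 22 4
f 21 1 23
f 21 23 22
f 22 23 24
f 22 24 4
f 23 1 25
f 23 25 24
f 24 25 26
f 24 26 4
f 25 1 27
f 25 27 26
f 26 27 28
f 26 28 4
f 27 1 29
f 27 29 28
f 28 29 30
f 28 30 4
f 29 1 31
f 29 31 30
f 30 31 32
f 30 32 4
f 31 1 2
f 31 2 32
f 32 2 3
f 32 3 4
f 33 44 38
f 33 38 34
f 33 34 40
f 33 40 43
f 33 43 44
f 34 38 42
f 38 44 37
f 44 43 35
f 43 40 39
f 40 34 41
f 36 42 37
f 36 37 35
f 36 35 39
f 36 39 41
f 36 41 42
f 37 42 38
f 35 37 44
f 39 35 43
f 41 39 40
f 42 41 34
f 46 45 48
f 46 48 47
f 48 45 49
f 48 49 47
f 49 45 50
f 49 50 47
f 50 45 51
f 50 51 47
f 51 45 52
f 51 52 47
f 52 45 53
f 52 53 47
f 53 45 54
f 53 54 47
f 54 45 55
f 54 55 47
f 55 45 56
f 55 56 47
f 56 45 57
f 56 57 47
f 57 45 58
f 57 58 47
f 58 45 59
f 58 59 47
f 59 45 46
f 59 46 47
f 61 60 64
f 61 64 62
f 62 64 65
f 62 65 63
f 64 60 66
f 64 66 65
f 65 66 67
f 65 67 63
f 66 60 68
f 66 68 67
f 67 68 69
f 67 69 63
f 68 60 70
f 68 70 69
f 69 70 71
f 69 71 63
f 70 60 72
f 70 72 71
f 71 72 73
f 71 73 63
f 72 60 74
f 72 74 73
f 73 74 75
f 73 75 63
f 74 60 76
f 74 76 75
f 75 76 77
f 75 77 63
f 76 60 78
f 76 78 77
f 77 78 79
f 77 79 63
f 78 60 80
f 78 80 79
f 79 80 81
f 79 81 63
f 80 60 82
f 80 82 81
f 81 82 83
f 81 83 63
f 82 60 84
f 82 84 83
f 83 84 85
f 83 85 63
f 84 60 86
f 84 86 85
f 85 86 87
f 85 87 63
f 86 60 88
f 86 88 87
f 87 88 89
f 87 89 63
f 88 60 61
f 88 61 89
f 89 61 62
f 89 62 63
f 91 90 94
f 91 94 92
f 92 94 95
f 92 95 93
f 94 90 96
f 94 96 95
f 95 96 97
f 95 97 93
f 96 90 98
f 96 98 97
f 97 98 99
f 97 99 93
f 98 90 100
f 98 100 99
f 99 100 101
f 99 101 93
f 100 90 102
f 100 102 101
f 101 102 103
f 101 103 93
f 102 90 104
f 102 104 103
f 103 104 105
f 103 105 93
f 104 90 106
f 104 106 105
f 105 106 107
f 105 107 93
f 106 90 108
f 106 108 107
f 107 108 109
f 107 109 93
f 108 90 110
f 108 110 109
f 109 110 111
f 109 111 93
f 110 90 112
f 110 112 111
f 111 112 113
f 111 113 93
f 112 90 114
f 112 114 113
f 113 114 115
f 113 115 93
f 114 90 116
f 114 116 115
f 115 116 117
f 115 117 93
f 116 90 118
f 116 118 117
f 117 118 119
f 117 119 93
f 118 90 120
f 118 120 119
f 119 120 121
f 119 121 93
f 120 90 122
f 120 122 121
f 121 122 123
f 121 123 93
f 122 90 91
f 122 91 123
f 123 91 92
f 123 92 93



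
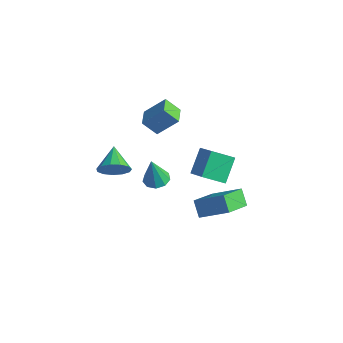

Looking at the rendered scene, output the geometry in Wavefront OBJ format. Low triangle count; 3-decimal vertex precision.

v -2.906 0.089 -1.636
v -2.417 0.077 -0.798
v -3.894 1.171 -1.044
v -2.182 0.461 -1.109
v -2.177 0.727 -1.586
v -2.404 0.79 -2.08
v -2.79 0.63 -2.432
v -3.213 0.299 -2.532
v -3.539 -0.099 -2.347
v -3.664 -0.437 -1.937
v -3.548 -0.609 -1.431
v -3.229 -0.559 -0.99
v -2.807 -0.303 -0.754
v 0.874 -0.685 0.976
v 1.599 -0.823 1.021
v 0.726 -0.915 2.644
v 1.514 -0.328 1.082
v 1.129 0 1.093
v 0.624 0.008 1.05
v 0.237 -0.308 0.972
v 0.147 -0.801 0.896
v 0.398 -1.239 0.857
v 0.871 -1.418 0.875
v 1.346 -1.254 0.939
v -2.191 2.977 0.911
v -2.896 2.566 1.736
v -1.327 3.769 2.044
v -2.032 3.357 2.869
v -1.528 2.083 1.031
v -2.233 1.671 1.856
v -0.664 2.874 2.164
v -1.369 2.463 2.989
v 3.743 0.562 1.966
v 2.884 -0.305 2.653
v 3.39 1.724 2.992
v 2.531 0.857 3.678
v 4.849 0.143 2.822
v 3.99 -0.724 3.508
v 4.496 1.305 3.847
v 3.637 0.438 4.534
v 2.125 1.319 -3.458
v 1.426 1.689 -2.695
v 1.995 3.02 -4.403
v 1.295 3.39 -3.639
v 3.625 2.01 -2.421
v 2.925 2.38 -1.657
v 3.494 3.711 -3.365
v 2.795 4.081 -2.602
f 2 1 4
f 2 4 3
f 4 1 5
f 4 5 3
f 5 1 6
f 5 6 3
f 6 1 7
f 6 7 3
f 7 1 8
f 7 8 3
f 8 1 9
f 8 9 3
f 9 1 10
f 9 10 3
f 10 1 11
f 10 11 3
f 11 1 12
f 11 12 3
f 12 1 13
f 12 13 3
f 13 1 2
f 13 2 3
f 15 14 17
f 15 17 16
f 17 14 18
f 17 18 16
f 18 14 19
f 18 19 16
f 19 14 20
f 19 20 16
f 20 14 21
f 20 21 16
f 21 14 22
f 21 22 16
f 22 14 23
f 22 23 16
f 23 14 24
f 23 24 16
f 24 14 15
f 24 15 16
f 26 28 25
f 29 26 25
f 25 28 27
f 27 29 25
f 26 32 28
f 30 26 29
f 30 32 26
f 28 32 27
f 31 29 27
f 27 32 31
f 31 30 29
f 32 30 31
f 34 36 33
f 37 34 33
f 33 36 35
f 35 37 33
f 34 40 36
f 38 34 37
f 38 40 34
f 36 40 35
f 39 37 35
f 35 40 39
f 39 38 37
f 40 38 39
f 42 44 41
f 45 42 41
f 41 44 43
f 43 45 41
f 42 48 44
f 46 42 45
f 46 48 42
f 44 48 43
f 47 45 43
f 43 48 47
f 47 46 45
f 48 46 47



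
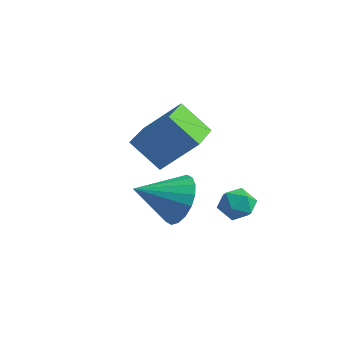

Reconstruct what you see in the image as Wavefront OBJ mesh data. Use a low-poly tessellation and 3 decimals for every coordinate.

v -0.733 2.366 2.044
v -1.824 2.02 3.148
v -1.589 4.03 1.718
v -2.68 3.685 2.822
v 0.34 3.175 3.358
v -0.751 2.83 4.462
v -0.516 4.84 3.032
v -1.607 4.494 4.136
v 1.629 2.915 1.483
v 2.039 3.439 1.168
v 2.581 2.201 1.532
v 2.991 2.725 1.217
v 2.74 2.816 1.903
v 2.151 3.258 1.873
v 2.469 2.382 0.827
v 1.88 2.824 0.797
v 2.557 3.11 0.763
v 2.725 3.378 1.428
v 1.895 2.262 1.272
v 2.063 2.53 1.937
v 1.472 0.828 2.161
v 2.043 0.975 3.042
v 0.608 -0.468 2.939
v 1.674 1.261 3.107
v 1.264 1.461 2.986
v 0.896 1.535 2.701
v 0.641 1.47 2.309
v 0.551 1.277 1.888
v 0.644 0.995 1.521
v 0.9 0.68 1.281
v 1.269 0.395 1.215
v 1.679 0.195 1.337
v 2.047 0.12 1.622
v 2.302 0.185 2.013
v 2.392 0.378 2.434
v 2.3 0.66 2.801
f 2 4 1
f 5 2 1
f 1 4 3
f 3 5 1
f 2 8 4
f 6 2 5
f 6 8 2
f 4 8 3
f 7 5 3
f 3 8 7
f 7 6 5
f 8 6 7
f 9 20 14
f 9 14 10
f 9 10 16
f 9 16 19
f 9 19 20
f 10 14 18
f 14 20 13
f 20 19 11
f 19 16 15
f 16 10 17
f 12 18 13
f 12 13 11
f 12 11 15
f 12 15 17
f 12 17 18
f 13 18 14
f 11 13 20
f 15 11 19
f 17 15 16
f 18 17 10
f 22 21 24
f 22 24 23
f 24 21 25
f 24 25 23
f 25 21 26
f 25 26 23
f 26 21 27
f 26 27 23
f 27 21 28
f 27 28 23
f 28 21 29
f 28 29 23
f 29 21 30
f 29 30 23
f 30 21 31
f 30 31 23
f 31 21 32
f 31 32 23
f 32 21 33
f 32 33 23
f 33 21 34
f 33 34 23
f 34 21 35
f 34 35 23
f 35 21 36
f 35 36 23
f 36 21 22
f 36 22 23



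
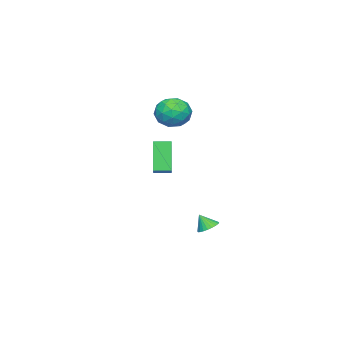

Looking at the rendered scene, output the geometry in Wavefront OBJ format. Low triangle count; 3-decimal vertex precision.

v 3.477 1.658 0.335
v 2.637 1.144 2.246
v 4.501 2.284 0.954
v 3.66 1.77 2.865
v 4.02 0.77 0.335
v 3.179 0.256 2.246
v 5.043 1.396 0.954
v 4.203 0.882 2.865
v 1.566 2.989 -4.348
v 1.895 2.457 -4.705
v 1.714 2.451 -3.412
v 2.112 2.625 -4.644
v 2.246 2.847 -4.537
v 2.276 3.092 -4.402
v 2.198 3.32 -4.259
v 2.024 3.498 -4.129
v 1.78 3.599 -4.032
v 1.503 3.607 -3.984
v 1.236 3.52 -3.991
v 1.019 3.353 -4.053
v 0.885 3.13 -4.159
v 0.855 2.885 -4.295
v 0.933 2.657 -4.438
v 1.107 2.479 -4.568
v 1.351 2.378 -4.664
v 1.628 2.371 -4.713
v -4.116 -1.978 1.477
v -2.895 -2.042 1.74
v -4.525 -3.118 3.1
v -3.304 -3.182 3.363
v -3.915 -2.097 3.488
v -3.662 -1.393 2.485
v -3.758 -3.767 2.355
v -3.505 -3.063 1.352
v -2.673 -3.148 2.283
v -2.77 -2.115 2.983
v -4.65 -3.045 1.857
v -4.747 -2.012 2.557
v -3.47 -1.91 1.466
v -3.95 -3.25 3.374
v -4.31 -2.612 3.447
v -3.592 -2.65 3.602
v -3.921 -1.529 1.904
v -3.203 -1.566 2.059
v -3.803 -1.598 3.086
v -4.217 -3.594 2.781
v -3.499 -3.631 2.936
v -3.828 -2.51 1.238
v -3.11 -2.548 1.393
v -3.617 -3.562 1.754
v -2.621 -2.597 1.94
v -2.862 -3.267 2.894
v -3.129 -3.611 2.301
v -2.98 -3.197 1.711
v -2.678 -1.991 2.352
v -2.919 -2.661 3.305
v -3.278 -2.023 3.379
v -3.13 -1.609 2.79
v -2.548 -2.64 2.67
v -4.501 -2.499 1.535
v -4.742 -3.169 2.488
v -4.29 -3.551 2.05
v -4.142 -3.137 1.461
v -4.558 -1.893 1.946
v -4.799 -2.563 2.9
v -4.44 -1.963 3.129
v -4.291 -1.549 2.539
v -4.872 -2.52 2.17
f 2 4 1
f 5 2 1
f 1 4 3
f 3 5 1
f 2 8 4
f 6 2 5
f 6 8 2
f 4 8 3
f 7 5 3
f 3 8 7
f 7 6 5
f 8 6 7
f 10 9 12
f 10 12 11
f 12 9 13
f 12 13 11
f 13 9 14
f 13 14 11
f 14 9 15
f 14 15 11
f 15 9 16
f 15 16 11
f 16 9 17
f 16 17 11
f 17 9 18
f 17 18 11
f 18 9 19
f 18 19 11
f 19 9 20
f 19 20 11
f 20 9 21
f 20 21 11
f 21 9 22
f 21 22 11
f 22 9 23
f 22 23 11
f 23 9 24
f 23 24 11
f 24 9 25
f 24 25 11
f 25 9 26
f 25 26 11
f 26 9 10
f 26 10 11
f 27 64 43
f 64 38 67
f 43 67 32
f 64 67 43
f 27 43 39
f 43 32 44
f 39 44 28
f 43 44 39
f 27 39 48
f 39 28 49
f 48 49 34
f 39 49 48
f 27 48 60
f 48 34 63
f 60 63 37
f 48 63 60
f 27 60 64
f 60 37 68
f 64 68 38
f 60 68 64
f 28 44 55
f 44 32 58
f 55 58 36
f 44 58 55
f 32 67 45
f 67 38 66
f 45 66 31
f 67 66 45
f 38 68 65
f 68 37 61
f 65 61 29
f 68 61 65
f 37 63 62
f 63 34 50
f 62 50 33
f 63 50 62
f 34 49 54
f 49 28 51
f 54 51 35
f 49 51 54
f 30 56 42
f 56 36 57
f 42 57 31
f 56 57 42
f 30 42 40
f 42 31 41
f 40 41 29
f 42 41 40
f 30 40 47
f 40 29 46
f 47 46 33
f 40 46 47
f 30 47 52
f 47 33 53
f 52 53 35
f 47 53 52
f 30 52 56
f 52 35 59
f 56 59 36
f 52 59 56
f 31 57 45
f 57 36 58
f 45 58 32
f 57 58 45
f 29 41 65
f 41 31 66
f 65 66 38
f 41 66 65
f 33 46 62
f 46 29 61
f 62 61 37
f 46 61 62
f 35 53 54
f 53 33 50
f 54 50 34
f 53 50 54
f 36 59 55
f 59 35 51
f 55 51 28
f 59 51 55



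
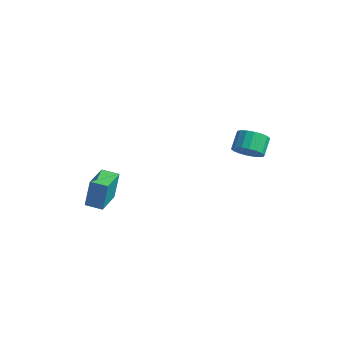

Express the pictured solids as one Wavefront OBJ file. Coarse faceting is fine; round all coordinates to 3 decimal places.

v -1.177 -5.036 -4.253
v -1.051 -4.714 -2.263
v -2.338 -3.335 -4.456
v -2.213 -3.012 -2.465
v -0.227 -4.408 -4.415
v -0.102 -4.085 -2.424
v -1.389 -2.706 -4.617
v -1.263 -2.384 -2.627
v 3.879 3.369 -0.343
v 4.742 3.296 0.233
v 4.224 4.157 1.119
v 3.361 4.231 0.543
v 4.838 3.647 -0.052
v 4.32 4.509 0.834
v 4.745 3.944 -0.395
v 4.226 4.805 0.491
v 4.479 4.126 -0.728
v 3.961 4.988 0.158
v 4.095 4.159 -0.984
v 3.577 5.02 -0.098
v 3.669 4.035 -1.114
v 3.15 4.897 -0.227
v 3.284 3.78 -1.09
v 2.765 4.641 -0.204
v 3.016 3.443 -0.919
v 2.498 4.304 -0.033
v 2.92 3.091 -0.634
v 2.402 3.953 0.252
v 3.014 2.795 -0.291
v 2.495 3.656 0.595
v 3.279 2.612 0.042
v 2.761 3.474 0.928
v 3.663 2.58 0.298
v 3.145 3.441 1.184
v 4.09 2.703 0.427
v 3.571 3.565 1.314
v 4.475 2.959 0.404
v 3.956 3.82 1.29
f 2 4 1
f 5 2 1
f 1 4 3
f 3 5 1
f 2 8 4
f 6 2 5
f 6 8 2
f 4 8 3
f 7 5 3
f 3 8 7
f 7 6 5
f 8 6 7
f 10 9 13
f 10 13 11
f 11 13 14
f 11 14 12
f 13 9 15
f 13 15 14
f 14 15 16
f 14 16 12
f 15 9 17
f 15 17 16
f 16 17 18
f 16 18 12
f 17 9 19
f 17 19 18
f 18 19 20
f 18 20 12
f 19 9 21
f 19 21 20
f 20 21 22
f 20 22 12
f 21 9 23
f 21 23 22
f 22 23 24
f 22 24 12
f 23 9 25
f 23 25 24
f 24 25 26
f 24 26 12
f 25 9 27
f 25 27 26
f 26 27 28
f 26 28 12
f 27 9 29
f 27 29 28
f 28 29 30
f 28 30 12
f 29 9 31
f 29 31 30
f 30 31 32
f 30 32 12
f 31 9 33
f 31 33 32
f 32 33 34
f 32 34 12
f 33 9 35
f 33 35 34
f 34 35 36
f 34 36 12
f 35 9 37
f 35 37 36
f 36 37 38
f 36 38 12
f 37 9 10
f 37 10 38
f 38 10 11
f 38 11 12



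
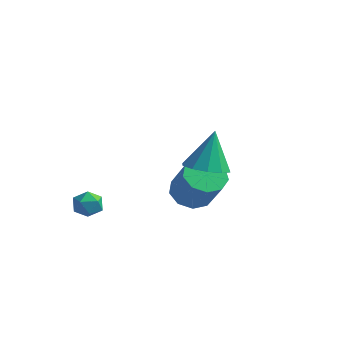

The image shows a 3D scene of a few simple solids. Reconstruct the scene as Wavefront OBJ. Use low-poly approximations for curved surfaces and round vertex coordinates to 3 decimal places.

v -2.947 -3.237 -0.973
v -2.63 -3.567 -1.535
v -3.77 -4.073 -0.945
v -3.453 -4.403 -1.507
v -3.124 -4.392 -0.861
v -2.615 -3.875 -0.879
v -3.785 -3.765 -1.601
v -3.276 -3.248 -1.619
v -3.148 -3.894 -1.924
v -2.739 -4.281 -1.467
v -3.661 -3.359 -1.013
v -3.252 -3.746 -0.556
v 2.089 -2.88 2.044
v 3.027 -2.577 1.953
v 2.071 -2.28 3.856
v 2.662 -2.112 1.795
v 2.078 -1.941 1.732
v 1.498 -2.128 1.788
v 1.144 -2.603 1.942
v 1.151 -3.184 2.134
v 1.517 -3.649 2.292
v 2.101 -3.82 2.355
v 2.68 -3.632 2.299
v 3.034 -3.158 2.145
v -0.984 0.316 -1.514
v -0.467 -0.287 -2.121
v 0.681 -0.859 -0.573
v 0.164 -0.256 0.034
v -0.178 0.333 -2.106
v 0.97 -0.239 -0.558
v -0.267 0.945 -1.814
v 0.881 0.373 -0.266
v -0.691 1.263 -1.381
v 0.457 0.691 0.166
v -1.252 1.138 -1.011
v -0.104 0.566 0.536
v -1.688 0.628 -0.876
v -0.54 0.056 0.672
v -1.795 -0.027 -1.039
v -0.647 -0.599 0.508
v -1.522 -0.522 -1.425
v -0.374 -1.094 0.123
v -0.997 -0.625 -1.852
v 0.151 -1.197 -0.304
f 1 12 6
f 1 6 2
f 1 2 8
f 1 8 11
f 1 11 12
f 2 6 10
f 6 12 5
f 12 11 3
f 11 8 7
f 8 2 9
f 4 10 5
f 4 5 3
f 4 3 7
f 4 7 9
f 4 9 10
f 5 10 6
f 3 5 12
f 7 3 11
f 9 7 8
f 10 9 2
f 14 13 16
f 14 16 15
f 16 13 17
f 16 17 15
f 17 13 18
f 17 18 15
f 18 13 19
f 18 19 15
f 19 13 20
f 19 20 15
f 20 13 21
f 20 21 15
f 21 13 22
f 21 22 15
f 22 13 23
f 22 23 15
f 23 13 24
f 23 24 15
f 24 13 14
f 24 14 15
f 26 25 29
f 26 29 27
f 27 29 30
f 27 30 28
f 29 25 31
f 29 31 30
f 30 31 32
f 30 32 28
f 31 25 33
f 31 33 32
f 32 33 34
f 32 34 28
f 33 25 35
f 33 35 34
f 34 35 36
f 34 36 28
f 35 25 37
f 35 37 36
f 36 37 38
f 36 38 28
f 37 25 39
f 37 39 38
f 38 39 40
f 38 40 28
f 39 25 41
f 39 41 40
f 40 41 42
f 40 42 28
f 41 25 43
f 41 43 42
f 42 43 44
f 42 44 28
f 43 25 26
f 43 26 44
f 44 26 27
f 44 27 28



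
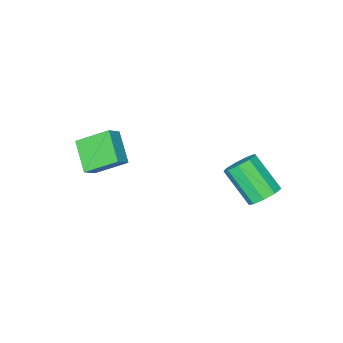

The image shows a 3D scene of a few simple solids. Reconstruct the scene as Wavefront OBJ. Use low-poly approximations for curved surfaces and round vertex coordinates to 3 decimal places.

v -3.547 1.461 -0.317
v -2.736 1.63 -0.267
v -2.522 0.189 1.146
v -3.333 0.019 1.097
v -3.025 1.95 0.103
v -2.81 0.509 1.516
v -3.557 2.041 0.277
v -3.343 0.6 1.69
v -4.086 1.86 0.173
v -3.871 0.419 1.586
v -4.362 1.493 -0.16
v -4.147 0.051 1.253
v -4.257 1.11 -0.566
v -4.042 -0.331 0.847
v -3.82 0.892 -0.856
v -3.605 -0.55 0.558
v -3.255 0.939 -0.893
v -3.041 -0.502 0.521
v -2.827 1.231 -0.66
v -2.613 -0.21 0.753
v 1.025 -5.127 1.389
v 0.039 -4.033 2.315
v 1.535 -3.849 0.424
v 0.548 -2.756 1.351
v 1.692 -4.984 1.929
v 0.705 -3.891 2.856
v 2.201 -3.707 0.965
v 1.215 -2.613 1.891
f 2 1 5
f 2 5 3
f 3 5 6
f 3 6 4
f 5 1 7
f 5 7 6
f 6 7 8
f 6 8 4
f 7 1 9
f 7 9 8
f 8 9 10
f 8 10 4
f 9 1 11
f 9 11 10
f 10 11 12
f 10 12 4
f 11 1 13
f 11 13 12
f 12 13 14
f 12 14 4
f 13 1 15
f 13 15 14
f 14 15 16
f 14 16 4
f 15 1 17
f 15 17 16
f 16 17 18
f 16 18 4
f 17 1 19
f 17 19 18
f 18 19 20
f 18 20 4
f 19 1 2
f 19 2 20
f 20 2 3
f 20 3 4
f 22 24 21
f 25 22 21
f 21 24 23
f 23 25 21
f 22 28 24
f 26 22 25
f 26 28 22
f 24 28 23
f 27 25 23
f 23 28 27
f 27 26 25
f 28 26 27



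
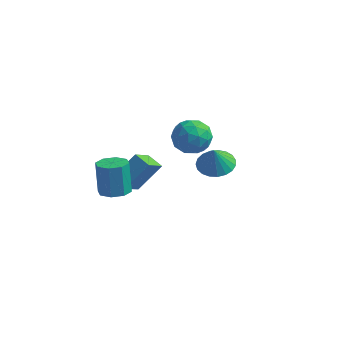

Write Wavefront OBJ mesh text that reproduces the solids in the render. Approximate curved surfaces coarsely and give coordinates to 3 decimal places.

v 0.022 1.932 1.592
v 0.719 1.327 2.237
v -0.039 0.573 0.383
v 0.658 -0.032 1.028
v -0.393 0.173 1.373
v -0.355 1.013 2.121
v 1.035 0.887 0.499
v 1.073 1.727 1.247
v 1.345 0.681 1.561
v 0.462 0.24 2.101
v 0.218 1.66 0.519
v -0.665 1.219 1.059
v 0.376 1.749 2.021
v 0.304 0.151 0.599
v -0.313 0.272 0.802
v 0.096 -0.084 1.181
v -0.256 1.564 1.953
v 0.154 1.209 2.331
v -0.5 0.531 1.824
v 0.526 0.691 0.289
v 0.936 0.336 0.667
v 0.584 1.984 1.439
v 0.993 1.628 1.818
v 1.18 1.369 0.796
v 1.153 1.014 2.003
v 1.117 0.215 1.292
v 1.339 0.755 0.981
v 1.361 1.249 1.421
v 0.634 0.755 2.32
v 0.598 -0.044 1.609
v -0.019 0.076 1.812
v 0.003 0.57 2.252
v 1.002 0.375 1.923
v 0.082 1.944 1.011
v 0.046 1.145 0.3
v 0.677 1.33 0.368
v 0.699 1.824 0.808
v -0.437 1.685 1.328
v -0.473 0.886 0.617
v -0.681 0.651 1.199
v -0.659 1.145 1.639
v -0.322 1.525 0.697
v -3.756 1.49 -3.789
v -3.771 -0.036 -2.624
v -2.883 2.556 -2.381
v -2.899 1.03 -1.216
v -2.841 1.21 -4.144
v -2.857 -0.316 -2.979
v -1.969 2.276 -2.736
v -1.984 0.75 -1.571
v -2.739 -1.672 -2.114
v -1.997 -2.089 -1.891
v -2.319 -1.686 -0.063
v -3.061 -1.268 -0.286
v -1.897 -1.435 -2.018
v -2.219 -1.032 -0.189
v -2.29 -0.92 -2.201
v -2.613 -0.516 -0.372
v -2.946 -0.845 -2.333
v -3.269 -0.442 -0.505
v -3.481 -1.254 -2.337
v -3.803 -0.851 -0.509
v -3.581 -1.908 -2.211
v -3.903 -1.505 -0.382
v -3.187 -2.424 -2.028
v -3.51 -2.02 -0.199
v -2.531 -2.498 -1.895
v -2.854 -2.095 -0.067
v 3.362 -2.911 3.028
v 4.16 -2.377 3.165
v 3.378 -3.249 4.252
v 3.867 -2.111 3.243
v 3.487 -1.983 3.283
v 3.085 -2.016 3.28
v 2.731 -2.203 3.232
v 2.486 -2.512 3.15
v 2.392 -2.891 3.046
v 2.466 -3.273 2.94
v 2.695 -3.592 2.848
v 3.04 -3.793 2.788
v 3.44 -3.842 2.769
v 3.826 -3.73 2.795
v 4.132 -3.476 2.861
v 4.305 -3.124 2.957
v 4.315 -2.735 3.064
f 1 38 17
f 38 12 41
f 17 41 6
f 38 41 17
f 1 17 13
f 17 6 18
f 13 18 2
f 17 18 13
f 1 13 22
f 13 2 23
f 22 23 8
f 13 23 22
f 1 22 34
f 22 8 37
f 34 37 11
f 22 37 34
f 1 34 38
f 34 11 42
f 38 42 12
f 34 42 38
f 2 18 29
f 18 6 32
f 29 32 10
f 18 32 29
f 6 41 19
f 41 12 40
f 19 40 5
f 41 40 19
f 12 42 39
f 42 11 35
f 39 35 3
f 42 35 39
f 11 37 36
f 37 8 24
f 36 24 7
f 37 24 36
f 8 23 28
f 23 2 25
f 28 25 9
f 23 25 28
f 4 30 16
f 30 10 31
f 16 31 5
f 30 31 16
f 4 16 14
f 16 5 15
f 14 15 3
f 16 15 14
f 4 14 21
f 14 3 20
f 21 20 7
f 14 20 21
f 4 21 26
f 21 7 27
f 26 27 9
f 21 27 26
f 4 26 30
f 26 9 33
f 30 33 10
f 26 33 30
f 5 31 19
f 31 10 32
f 19 32 6
f 31 32 19
f 3 15 39
f 15 5 40
f 39 40 12
f 15 40 39
f 7 20 36
f 20 3 35
f 36 35 11
f 20 35 36
f 9 27 28
f 27 7 24
f 28 24 8
f 27 24 28
f 10 33 29
f 33 9 25
f 29 25 2
f 33 25 29
f 44 46 43
f 47 44 43
f 43 46 45
f 45 47 43
f 44 50 46
f 48 44 47
f 48 50 44
f 46 50 45
f 49 47 45
f 45 50 49
f 49 48 47
f 50 48 49
f 52 51 55
f 52 55 53
f 53 55 56
f 53 56 54
f 55 51 57
f 55 57 56
f 56 57 58
f 56 58 54
f 57 51 59
f 57 59 58
f 58 59 60
f 58 60 54
f 59 51 61
f 59 61 60
f 60 61 62
f 60 62 54
f 61 51 63
f 61 63 62
f 62 63 64
f 62 64 54
f 63 51 65
f 63 65 64
f 64 65 66
f 64 66 54
f 65 51 67
f 65 67 66
f 66 67 68
f 66 68 54
f 67 51 52
f 67 52 68
f 68 52 53
f 68 53 54
f 70 69 72
f 70 72 71
f 72 69 73
f 72 73 71
f 73 69 74
f 73 74 71
f 74 69 75
f 74 75 71
f 75 69 76
f 75 76 71
f 76 69 77
f 76 77 71
f 77 69 78
f 77 78 71
f 78 69 79
f 78 79 71
f 79 69 80
f 79 80 71
f 80 69 81
f 80 81 71
f 81 69 82
f 81 82 71
f 82 69 83
f 82 83 71
f 83 69 84
f 83 84 71
f 84 69 85
f 84 85 71
f 85 69 70
f 85 70 71



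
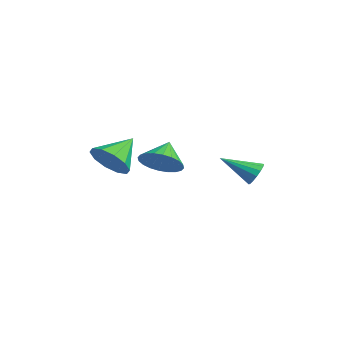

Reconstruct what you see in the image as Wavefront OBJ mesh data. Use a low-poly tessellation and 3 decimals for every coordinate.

v -1.86 -4.438 -4.213
v -1.094 -4.494 -3.62
v -2.46 -3.262 -3.327
v -0.965 -4.101 -4.054
v -1.177 -3.837 -4.549
v -1.651 -3.803 -4.915
v -2.204 -4.012 -5.013
v -2.626 -4.383 -4.805
v -2.756 -4.776 -4.371
v -2.543 -5.039 -3.876
v -2.07 -5.074 -3.51
v -1.516 -4.865 -3.412
v -0.168 -2.912 -3.896
v 0.461 -2.228 -3.859
v -0.872 -2.308 -3.104
v 0.25 -2.116 -4.132
v -0.024 -2.124 -4.369
v -0.321 -2.253 -4.534
v -0.594 -2.482 -4.602
v -0.802 -2.776 -4.563
v -0.914 -3.091 -4.422
v -0.912 -3.379 -4.201
v -0.797 -3.596 -3.933
v -0.587 -3.709 -3.66
v -0.312 -3.7 -3.423
v -0.016 -3.571 -3.258
v 0.258 -3.342 -3.19
v 0.466 -3.048 -3.23
v 0.578 -2.733 -3.371
v 0.576 -2.445 -3.592
v 3.14 -0.308 -3.642
v 3.396 -0.665 -4.005
v 2.52 -1.532 -2.878
v 3.59 -0.626 -3.786
v 3.663 -0.502 -3.529
v 3.596 -0.326 -3.302
v 3.407 -0.145 -3.166
v 3.145 -0.008 -3.158
v 2.883 0.048 -3.28
v 2.689 0.01 -3.499
v 2.616 -0.114 -3.756
v 2.683 -0.29 -3.983
v 2.873 -0.471 -4.119
v 3.134 -0.608 -4.127
f 2 1 4
f 2 4 3
f 4 1 5
f 4 5 3
f 5 1 6
f 5 6 3
f 6 1 7
f 6 7 3
f 7 1 8
f 7 8 3
f 8 1 9
f 8 9 3
f 9 1 10
f 9 10 3
f 10 1 11
f 10 11 3
f 11 1 12
f 11 12 3
f 12 1 2
f 12 2 3
f 14 13 16
f 14 16 15
f 16 13 17
f 16 17 15
f 17 13 18
f 17 18 15
f 18 13 19
f 18 19 15
f 19 13 20
f 19 20 15
f 20 13 21
f 20 21 15
f 21 13 22
f 21 22 15
f 22 13 23
f 22 23 15
f 23 13 24
f 23 24 15
f 24 13 25
f 24 25 15
f 25 13 26
f 25 26 15
f 26 13 27
f 26 27 15
f 27 13 28
f 27 28 15
f 28 13 29
f 28 29 15
f 29 13 30
f 29 30 15
f 30 13 14
f 30 14 15
f 32 31 34
f 32 34 33
f 34 31 35
f 34 35 33
f 35 31 36
f 35 36 33
f 36 31 37
f 36 37 33
f 37 31 38
f 37 38 33
f 38 31 39
f 38 39 33
f 39 31 40
f 39 40 33
f 40 31 41
f 40 41 33
f 41 31 42
f 41 42 33
f 42 31 43
f 42 43 33
f 43 31 44
f 43 44 33
f 44 31 32
f 44 32 33



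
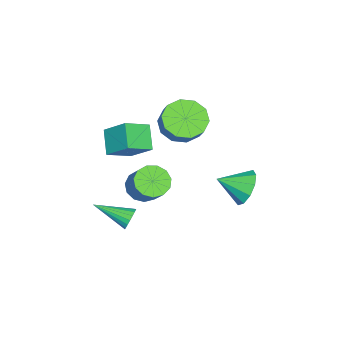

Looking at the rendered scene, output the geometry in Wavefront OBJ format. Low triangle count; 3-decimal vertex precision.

v -1.625 -1.878 -0.37
v -0.746 -2.582 0.173
v -1.349 -0.821 0.553
v -0.469 -1.525 1.096
v -0.771 -1.415 -1.156
v 0.109 -2.119 -0.613
v -0.494 -0.358 -0.233
v 0.385 -1.062 0.31
v -2.731 2.873 -3.443
v -2.111 2.767 -4.128
v -2.249 1.767 -2.837
v -1.871 3.095 -3.721
v -1.96 3.338 -3.208
v -2.344 3.403 -2.785
v -2.875 3.266 -2.613
v -3.351 2.979 -2.758
v -3.59 2.651 -3.165
v -3.501 2.408 -3.679
v -3.118 2.343 -4.102
v -2.587 2.48 -4.274
v 1.766 -0.416 -2.847
v 2.003 -0.556 -3.3
v 1.914 -1.964 -2.293
v 2.184 -0.49 -3.164
v 2.282 -0.409 -2.966
v 2.278 -0.33 -2.743
v 2.173 -0.268 -2.542
v 1.987 -0.235 -2.401
v 1.757 -0.239 -2.348
v 1.529 -0.277 -2.394
v 1.348 -0.343 -2.53
v 1.249 -0.424 -2.729
v 1.253 -0.503 -2.951
v 1.359 -0.565 -3.152
v 1.545 -0.598 -3.294
v 1.775 -0.594 -3.346
v -1.042 -0.988 -3.169
v -0.42 -1.485 -3.253
v 0.263 -0.808 -2.194
v -0.358 -0.312 -2.111
v -0.341 -1.135 -3.527
v 0.342 -0.459 -2.468
v -0.485 -0.739 -3.687
v 0.198 -0.063 -2.629
v -0.805 -0.422 -3.683
v -0.122 0.254 -2.624
v -1.201 -0.285 -3.516
v -0.518 0.391 -2.457
v -1.546 -0.371 -3.239
v -0.863 0.306 -2.18
v -1.73 -0.653 -2.939
v -1.047 0.024 -1.881
v -1.696 -1.041 -2.713
v -1.013 -0.365 -1.654
v -1.455 -1.413 -2.632
v -0.772 -0.736 -1.573
v -1.082 -1.65 -2.721
v -0.399 -0.973 -1.662
v -0.696 -1.676 -2.953
v -0.013 -1 -1.894
v -3.682 -0.343 -0.933
v -2.915 -0.963 -1.152
v -2.351 -0.557 -0.325
v -3.118 0.063 -0.107
v -2.831 -0.433 -1.47
v -2.267 -0.026 -0.643
v -3.072 0.132 -1.583
v -2.508 0.538 -0.757
v -3.546 0.515 -1.448
v -2.982 0.921 -0.622
v -4.072 0.57 -1.116
v -3.508 0.977 -0.29
v -4.449 0.277 -0.715
v -3.885 0.683 0.112
v -4.533 -0.254 -0.397
v -3.969 0.153 0.43
v -4.292 -0.818 -0.283
v -3.728 -0.412 0.543
v -3.818 -1.201 -0.418
v -3.254 -0.795 0.408
v -3.292 -1.257 -0.75
v -2.728 -0.85 0.076
f 2 4 1
f 5 2 1
f 1 4 3
f 3 5 1
f 2 8 4
f 6 2 5
f 6 8 2
f 4 8 3
f 7 5 3
f 3 8 7
f 7 6 5
f 8 6 7
f 10 9 12
f 10 12 11
f 12 9 13
f 12 13 11
f 13 9 14
f 13 14 11
f 14 9 15
f 14 15 11
f 15 9 16
f 15 16 11
f 16 9 17
f 16 17 11
f 17 9 18
f 17 18 11
f 18 9 19
f 18 19 11
f 19 9 20
f 19 20 11
f 20 9 10
f 20 10 11
f 22 21 24
f 22 24 23
f 24 21 25
f 24 25 23
f 25 21 26
f 25 26 23
f 26 21 27
f 26 27 23
f 27 21 28
f 27 28 23
f 28 21 29
f 28 29 23
f 29 21 30
f 29 30 23
f 30 21 31
f 30 31 23
f 31 21 32
f 31 32 23
f 32 21 33
f 32 33 23
f 33 21 34
f 33 34 23
f 34 21 35
f 34 35 23
f 35 21 36
f 35 36 23
f 36 21 22
f 36 22 23
f 38 37 41
f 38 41 39
f 39 41 42
f 39 42 40
f 41 37 43
f 41 43 42
f 42 43 44
f 42 44 40
f 43 37 45
f 43 45 44
f 44 45 46
f 44 46 40
f 45 37 47
f 45 47 46
f 46 47 48
f 46 48 40
f 47 37 49
f 47 49 48
f 48 49 50
f 48 50 40
f 49 37 51
f 49 51 50
f 50 51 52
f 50 52 40
f 51 37 53
f 51 53 52
f 52 53 54
f 52 54 40
f 53 37 55
f 53 55 54
f 54 55 56
f 54 56 40
f 55 37 57
f 55 57 56
f 56 57 58
f 56 58 40
f 57 37 59
f 57 59 58
f 58 59 60
f 58 60 40
f 59 37 38
f 59 38 60
f 60 38 39
f 60 39 40
f 62 61 65
f 62 65 63
f 63 65 66
f 63 66 64
f 65 61 67
f 65 67 66
f 66 67 68
f 66 68 64
f 67 61 69
f 67 69 68
f 68 69 70
f 68 70 64
f 69 61 71
f 69 71 70
f 70 71 72
f 70 72 64
f 71 61 73
f 71 73 72
f 72 73 74
f 72 74 64
f 73 61 75
f 73 75 74
f 74 75 76
f 74 76 64
f 75 61 77
f 75 77 76
f 76 77 78
f 76 78 64
f 77 61 79
f 77 79 78
f 78 79 80
f 78 80 64
f 79 61 81
f 79 81 80
f 80 81 82
f 80 82 64
f 81 61 62
f 81 62 82
f 82 62 63
f 82 63 64



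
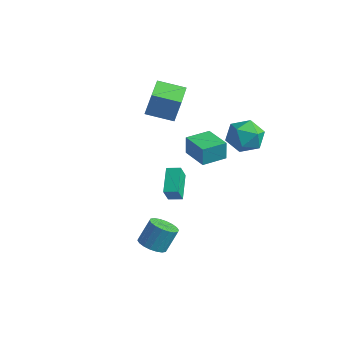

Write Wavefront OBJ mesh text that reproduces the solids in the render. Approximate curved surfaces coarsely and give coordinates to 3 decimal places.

v -1.879 1.897 -2.102
v -1.683 1.343 -1.09
v -1.219 2.351 -1.98
v -1.024 1.797 -0.969
v -0.916 0.723 -2.931
v -0.721 0.169 -1.92
v -0.257 1.177 -2.81
v -0.061 0.623 -1.798
v 2.373 3.353 3.371
v 3.507 3.411 3.411
v 2.473 1.529 3.169
v 3.607 1.587 3.209
v 2.994 1.804 4.14
v 2.932 2.931 4.265
v 3.048 2.009 2.315
v 2.986 3.136 2.44
v 3.923 2.58 2.758
v 3.89 2.454 3.886
v 2.09 2.486 2.694
v 2.057 2.36 3.822
v 0.695 -2.068 -4.238
v 1.261 -1.551 -4.605
v 1.432 -0.816 -3.309
v 0.865 -1.332 -2.942
v 0.934 -1.372 -4.664
v 1.104 -0.637 -3.368
v 0.558 -1.331 -4.639
v 0.729 -0.595 -3.342
v 0.21 -1.435 -4.534
v 0.381 -0.699 -3.237
v -0.042 -1.665 -4.37
v 0.129 -0.929 -3.074
v -0.148 -1.974 -4.18
v 0.022 -1.239 -2.884
v -0.087 -2.302 -4.002
v 0.083 -1.567 -2.706
v 0.128 -2.584 -3.871
v 0.299 -1.849 -2.575
v 0.456 -2.763 -3.812
v 0.626 -2.028 -2.516
v 0.831 -2.805 -3.838
v 1.002 -2.069 -2.541
v 1.179 -2.701 -3.943
v 1.35 -1.965 -2.646
v 1.431 -2.471 -4.106
v 1.602 -1.735 -2.81
v 1.538 -2.161 -4.296
v 1.708 -1.426 -3
v 1.477 -1.833 -4.474
v 1.647 -1.098 -3.178
v 1.696 -0.578 2.89
v 1.671 -0.554 4.029
v 2.023 0.804 2.869
v 1.998 0.828 4.008
v 3.262 -0.948 2.932
v 3.237 -0.924 4.071
v 3.589 0.434 2.911
v 3.564 0.458 4.05
v -3.694 1.694 2.132
v -3.495 2.037 3.568
v -5.005 3.408 1.903
v -4.806 3.752 3.339
v -2.374 2.648 1.721
v -2.175 2.992 3.157
v -3.685 4.363 1.492
v -3.486 4.706 2.928
f 2 4 1
f 5 2 1
f 1 4 3
f 3 5 1
f 2 8 4
f 6 2 5
f 6 8 2
f 4 8 3
f 7 5 3
f 3 8 7
f 7 6 5
f 8 6 7
f 9 20 14
f 9 14 10
f 9 10 16
f 9 16 19
f 9 19 20
f 10 14 18
f 14 20 13
f 20 19 11
f 19 16 15
f 16 10 17
f 12 18 13
f 12 13 11
f 12 11 15
f 12 15 17
f 12 17 18
f 13 18 14
f 11 13 20
f 15 11 19
f 17 15 16
f 18 17 10
f 22 21 25
f 22 25 23
f 23 25 26
f 23 26 24
f 25 21 27
f 25 27 26
f 26 27 28
f 26 28 24
f 27 21 29
f 27 29 28
f 28 29 30
f 28 30 24
f 29 21 31
f 29 31 30
f 30 31 32
f 30 32 24
f 31 21 33
f 31 33 32
f 32 33 34
f 32 34 24
f 33 21 35
f 33 35 34
f 34 35 36
f 34 36 24
f 35 21 37
f 35 37 36
f 36 37 38
f 36 38 24
f 37 21 39
f 37 39 38
f 38 39 40
f 38 40 24
f 39 21 41
f 39 41 40
f 40 41 42
f 40 42 24
f 41 21 43
f 41 43 42
f 42 43 44
f 42 44 24
f 43 21 45
f 43 45 44
f 44 45 46
f 44 46 24
f 45 21 47
f 45 47 46
f 46 47 48
f 46 48 24
f 47 21 49
f 47 49 48
f 48 49 50
f 48 50 24
f 49 21 22
f 49 22 50
f 50 22 23
f 50 23 24
f 52 54 51
f 55 52 51
f 51 54 53
f 53 55 51
f 52 58 54
f 56 52 55
f 56 58 52
f 54 58 53
f 57 55 53
f 53 58 57
f 57 56 55
f 58 56 57
f 60 62 59
f 63 60 59
f 59 62 61
f 61 63 59
f 60 66 62
f 64 60 63
f 64 66 60
f 62 66 61
f 65 63 61
f 61 66 65
f 65 64 63
f 66 64 65



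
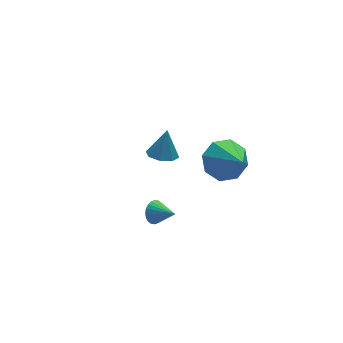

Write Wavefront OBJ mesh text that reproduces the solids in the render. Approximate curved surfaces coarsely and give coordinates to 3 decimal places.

v -0.552 2.725 -1.656
v -0.169 3.269 -1.903
v -0.188 3.035 -0.404
v -0.681 3.41 -1.788
v -1.118 3.15 -1.597
v -1.223 2.641 -1.439
v -0.936 2.18 -1.409
v -0.424 2.039 -1.523
v 0.013 2.299 -1.715
v 0.119 2.809 -1.872
v -3.254 -2.475 0.633
v -2.947 -2.131 0.914
v -2.766 -3.285 1.087
v -3.11 -2.157 1.045
v -3.295 -2.23 1.113
v -3.475 -2.341 1.107
v -3.62 -2.472 1.03
v -3.71 -2.604 0.892
v -3.731 -2.716 0.715
v -3.679 -2.791 0.525
v -3.562 -2.818 0.351
v -3.399 -2.793 0.221
v -3.213 -2.719 0.153
v -3.034 -2.608 0.158
v -2.889 -2.477 0.235
v -2.799 -2.345 0.373
v -2.778 -2.234 0.551
v -2.83 -2.158 0.741
v 0.43 -1.085 1.083
v 1.388 -0.931 1.279
v 0.41 -2.655 2.417
v 0.931 -0.536 1.736
v 0.18 -0.463 1.811
v -0.424 -0.755 1.46
v -0.528 -1.24 0.887
v -0.072 -1.635 0.429
v 0.679 -1.708 0.354
v 1.283 -1.416 0.706
f 2 1 4
f 2 4 3
f 4 1 5
f 4 5 3
f 5 1 6
f 5 6 3
f 6 1 7
f 6 7 3
f 7 1 8
f 7 8 3
f 8 1 9
f 8 9 3
f 9 1 10
f 9 10 3
f 10 1 2
f 10 2 3
f 12 11 14
f 12 14 13
f 14 11 15
f 14 15 13
f 15 11 16
f 15 16 13
f 16 11 17
f 16 17 13
f 17 11 18
f 17 18 13
f 18 11 19
f 18 19 13
f 19 11 20
f 19 20 13
f 20 11 21
f 20 21 13
f 21 11 22
f 21 22 13
f 22 11 23
f 22 23 13
f 23 11 24
f 23 24 13
f 24 11 25
f 24 25 13
f 25 11 26
f 25 26 13
f 26 11 27
f 26 27 13
f 27 11 28
f 27 28 13
f 28 11 12
f 28 12 13
f 30 29 32
f 30 32 31
f 32 29 33
f 32 33 31
f 33 29 34
f 33 34 31
f 34 29 35
f 34 35 31
f 35 29 36
f 35 36 31
f 36 29 37
f 36 37 31
f 37 29 38
f 37 38 31
f 38 29 30
f 38 30 31



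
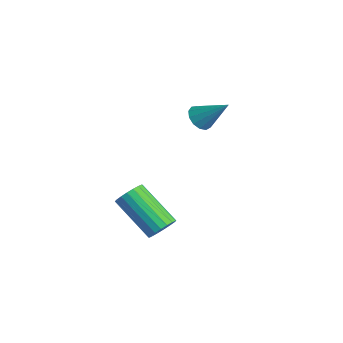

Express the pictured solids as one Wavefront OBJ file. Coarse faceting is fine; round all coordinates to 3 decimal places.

v -1.377 3.42 2.839
v -0.856 3.124 2.588
v -0.423 4.18 3.921
v -0.896 3.437 2.403
v -1.088 3.745 2.356
v -1.373 3.95 2.463
v -1.658 3.986 2.689
v -1.855 3.843 2.963
v -1.899 3.565 3.198
v -1.778 3.241 3.319
v -1.53 2.974 3.287
v -1.233 2.849 3.114
v -0.981 2.904 2.853
v 4.078 -0.993 1.169
v 4.488 -1.01 1.66
v 2.972 -1.644 2.903
v 2.562 -1.627 2.411
v 4.386 -0.745 1.671
v 2.87 -1.378 2.914
v 4.224 -0.528 1.583
v 2.708 -1.162 2.826
v 4.032 -0.404 1.413
v 2.516 -1.037 2.656
v 3.85 -0.396 1.195
v 2.334 -1.029 2.437
v 3.712 -0.507 0.971
v 2.196 -1.14 2.214
v 3.648 -0.714 0.786
v 2.132 -1.347 2.029
v 3.668 -0.976 0.677
v 2.152 -1.61 1.92
v 3.77 -1.242 0.666
v 2.254 -1.875 1.909
v 3.932 -1.458 0.754
v 2.416 -2.092 1.997
v 4.124 -1.583 0.924
v 2.608 -2.216 2.167
v 4.306 -1.591 1.143
v 2.79 -2.224 2.385
v 4.444 -1.48 1.366
v 2.928 -2.113 2.609
v 4.508 -1.273 1.551
v 2.992 -1.906 2.794
f 2 1 4
f 2 4 3
f 4 1 5
f 4 5 3
f 5 1 6
f 5 6 3
f 6 1 7
f 6 7 3
f 7 1 8
f 7 8 3
f 8 1 9
f 8 9 3
f 9 1 10
f 9 10 3
f 10 1 11
f 10 11 3
f 11 1 12
f 11 12 3
f 12 1 13
f 12 13 3
f 13 1 2
f 13 2 3
f 15 14 18
f 15 18 16
f 16 18 19
f 16 19 17
f 18 14 20
f 18 20 19
f 19 20 21
f 19 21 17
f 20 14 22
f 20 22 21
f 21 22 23
f 21 23 17
f 22 14 24
f 22 24 23
f 23 24 25
f 23 25 17
f 24 14 26
f 24 26 25
f 25 26 27
f 25 27 17
f 26 14 28
f 26 28 27
f 27 28 29
f 27 29 17
f 28 14 30
f 28 30 29
f 29 30 31
f 29 31 17
f 30 14 32
f 30 32 31
f 31 32 33
f 31 33 17
f 32 14 34
f 32 34 33
f 33 34 35
f 33 35 17
f 34 14 36
f 34 36 35
f 35 36 37
f 35 37 17
f 36 14 38
f 36 38 37
f 37 38 39
f 37 39 17
f 38 14 40
f 38 40 39
f 39 40 41
f 39 41 17
f 40 14 42
f 40 42 41
f 41 42 43
f 41 43 17
f 42 14 15
f 42 15 43
f 43 15 16
f 43 16 17

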